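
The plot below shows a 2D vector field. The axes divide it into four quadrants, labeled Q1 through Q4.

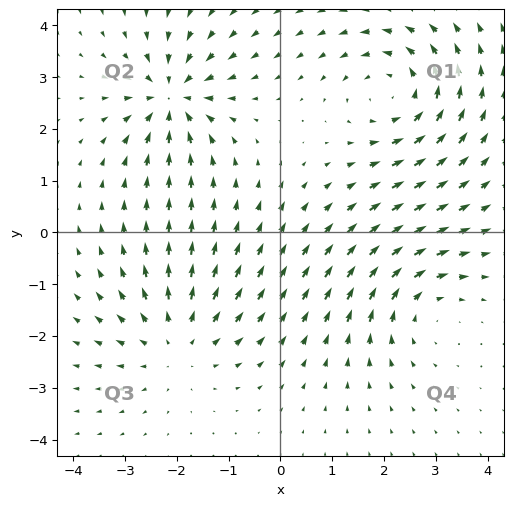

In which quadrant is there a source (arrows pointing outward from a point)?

Q3

The source sits at approximately (-2.0, -2.1), which lies in quadrant Q3. The divergence there is about +4, positive as expected for a source.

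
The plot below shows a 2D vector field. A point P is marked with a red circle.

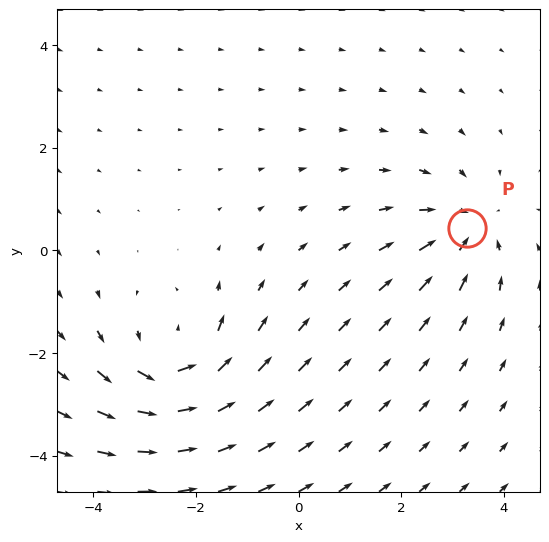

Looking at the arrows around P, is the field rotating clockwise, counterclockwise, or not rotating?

not rotating

Near P at (3.3, 0.4) the arrows show no circulation. The curl there is ≈0.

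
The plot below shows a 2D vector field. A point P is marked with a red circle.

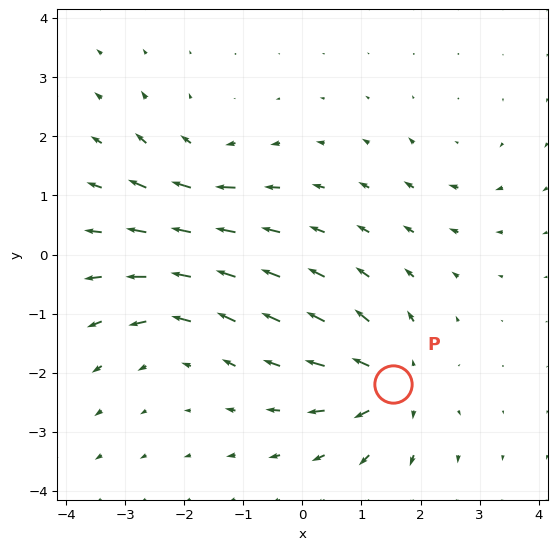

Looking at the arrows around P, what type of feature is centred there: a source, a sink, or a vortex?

source

At P (1.5, -2.2) the arrows spread outward. Divergence about +7, curl ≈0 — positive divergence with near-zero curl is a source.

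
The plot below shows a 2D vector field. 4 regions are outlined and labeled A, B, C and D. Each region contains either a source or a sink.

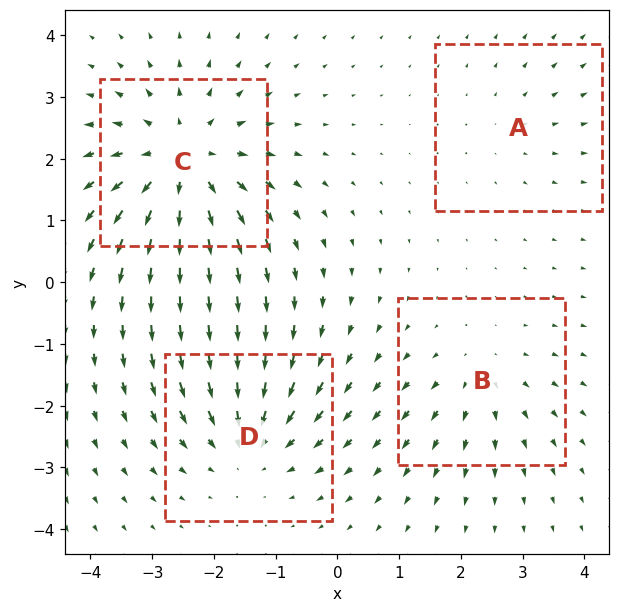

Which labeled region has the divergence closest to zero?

A

Divergence at each region's feature centre — A: about +2, B: about +3, C: about +7, D: about -5. Region A is closest to zero.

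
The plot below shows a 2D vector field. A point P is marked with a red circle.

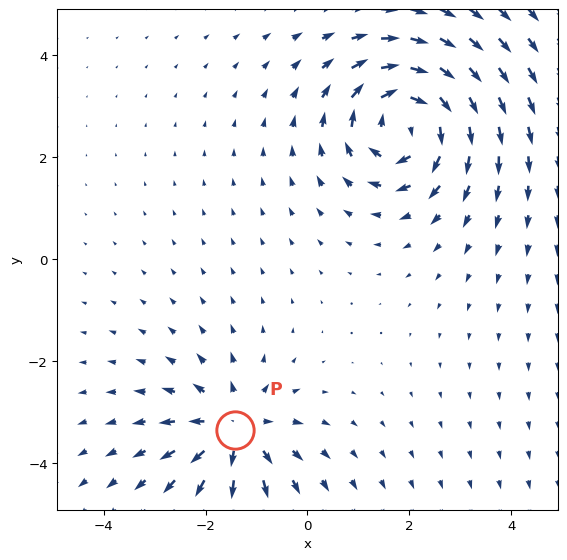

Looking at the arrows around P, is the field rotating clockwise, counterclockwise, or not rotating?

Near P at (-1.4, -3.3) the arrows show no circulation. The curl there is ≈0.

not rotating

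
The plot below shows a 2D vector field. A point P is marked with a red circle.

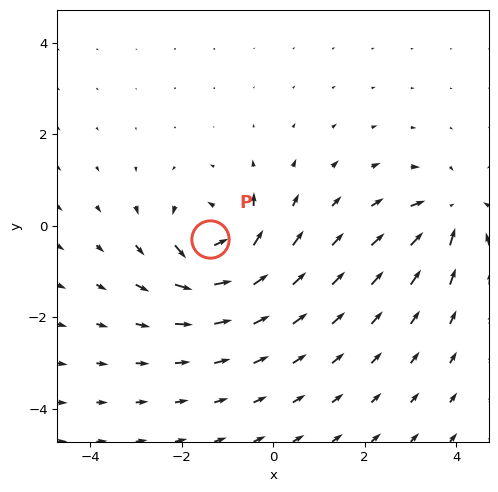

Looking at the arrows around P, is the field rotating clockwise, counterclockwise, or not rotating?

counterclockwise

Near P at (-1.4, -0.3) the arrows circulate counterclockwise. The curl (z-component) there is about +7; positive curl means counterclockwise rotation.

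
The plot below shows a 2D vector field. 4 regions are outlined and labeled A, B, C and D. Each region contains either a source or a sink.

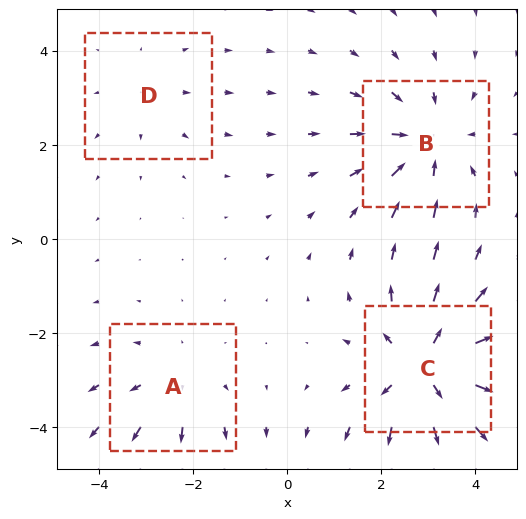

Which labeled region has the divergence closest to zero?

Divergence at each region's feature centre — A: about +3, B: about -4, C: about +6, D: about +2. Region D is closest to zero.

D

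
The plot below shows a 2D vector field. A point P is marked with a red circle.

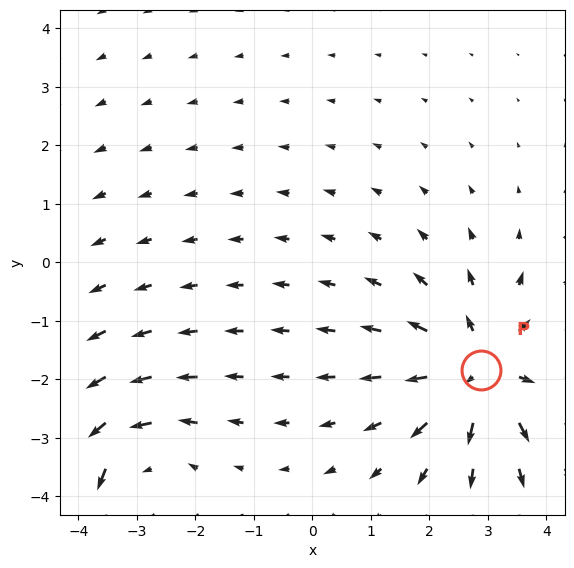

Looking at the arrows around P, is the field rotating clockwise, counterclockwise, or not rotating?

not rotating

Near P at (2.9, -1.8) the arrows show no circulation. The curl there is ≈0.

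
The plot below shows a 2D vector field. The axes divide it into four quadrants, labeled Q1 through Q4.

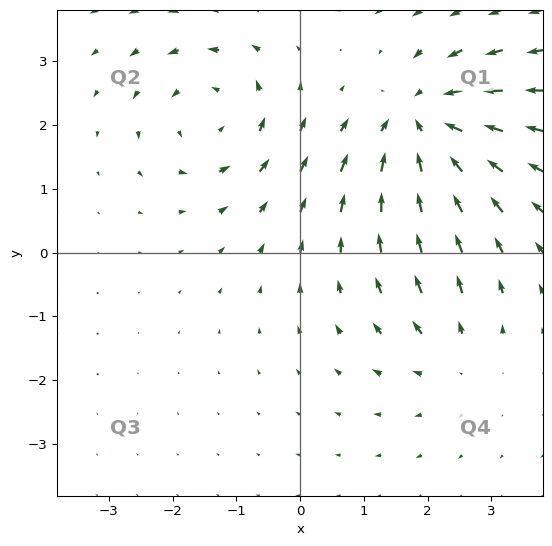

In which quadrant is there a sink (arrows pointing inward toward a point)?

Q1

The sink sits at approximately (1.9, 2.0), which lies in quadrant Q1. The divergence there is about -6, negative as expected for a sink.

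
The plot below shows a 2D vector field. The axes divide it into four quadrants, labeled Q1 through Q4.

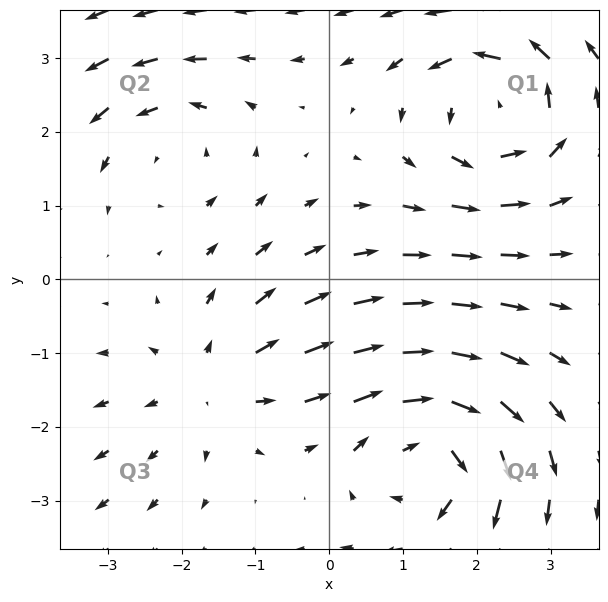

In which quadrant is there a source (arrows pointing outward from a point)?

The source sits at approximately (-1.6, -1.4), which lies in quadrant Q3. The divergence there is about +3, positive as expected for a source.

Q3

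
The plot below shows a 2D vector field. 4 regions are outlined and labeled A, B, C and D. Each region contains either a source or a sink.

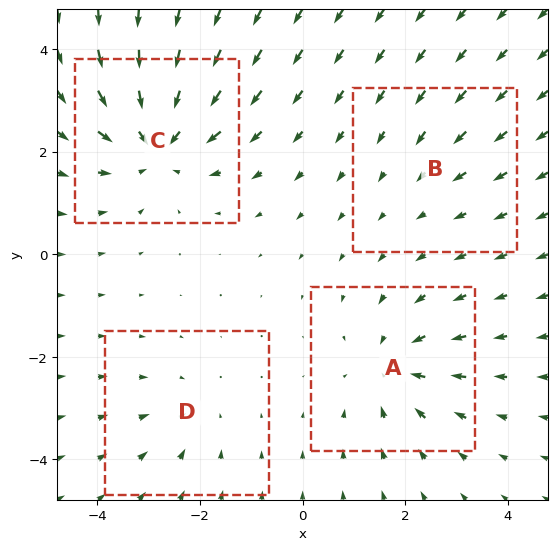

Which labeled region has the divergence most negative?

Divergence at each region's feature centre — A: about -5, B: about -2, C: about -7, D: about -3. Region C is most negative.

C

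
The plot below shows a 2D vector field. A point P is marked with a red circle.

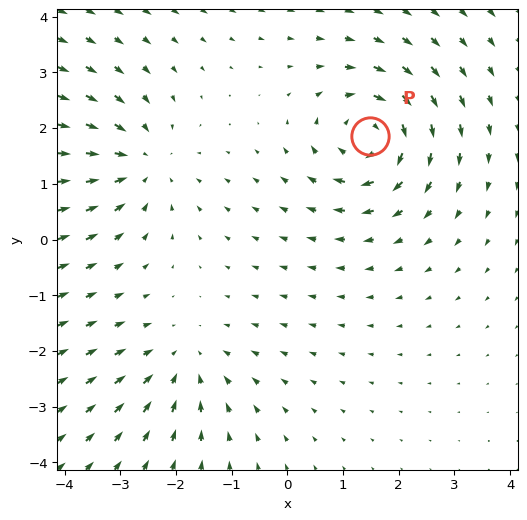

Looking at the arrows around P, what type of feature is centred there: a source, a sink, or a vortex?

At P (1.5, 1.9) the arrows circulate clockwise. Divergence ≈0, curl about -6 — near-zero divergence with nonzero curl is a vortex.

vortex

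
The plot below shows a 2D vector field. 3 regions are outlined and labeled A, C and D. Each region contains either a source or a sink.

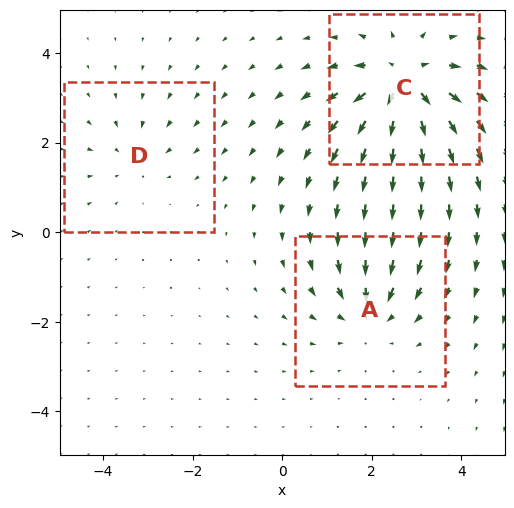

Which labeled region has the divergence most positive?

C

Divergence at each region's feature centre — A: about -3, C: about +5, D: about -2. Region C is most positive.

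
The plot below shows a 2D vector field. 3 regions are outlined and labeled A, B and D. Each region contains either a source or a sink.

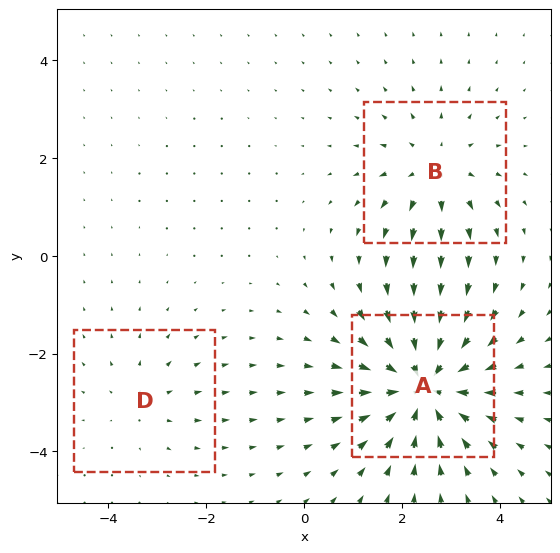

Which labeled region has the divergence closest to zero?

D

Divergence at each region's feature centre — A: about -5, B: about +3, D: about +2. Region D is closest to zero.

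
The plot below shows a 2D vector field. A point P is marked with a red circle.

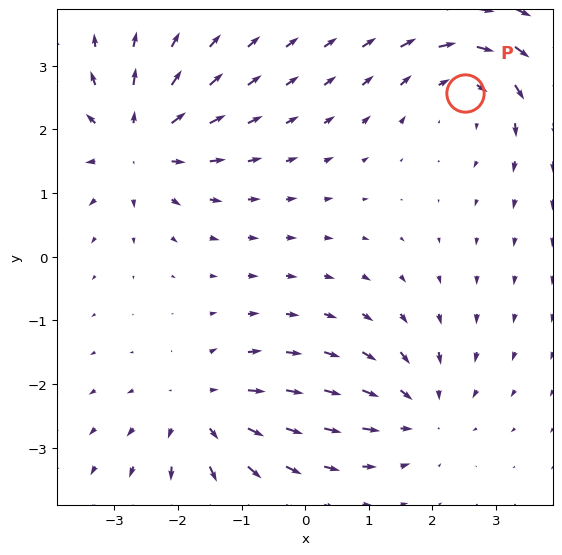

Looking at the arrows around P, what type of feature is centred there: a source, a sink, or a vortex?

vortex

At P (2.5, 2.6) the arrows circulate clockwise. Divergence ≈0, curl about -4 — near-zero divergence with nonzero curl is a vortex.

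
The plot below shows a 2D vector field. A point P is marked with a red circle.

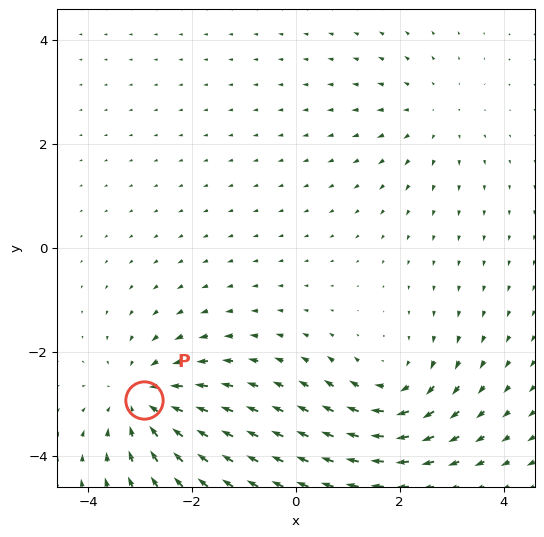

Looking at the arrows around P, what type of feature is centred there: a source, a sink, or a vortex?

sink

At P (-2.9, -2.9) the arrows converge inward. Divergence about -4, curl ≈0 — negative divergence with near-zero curl is a sink.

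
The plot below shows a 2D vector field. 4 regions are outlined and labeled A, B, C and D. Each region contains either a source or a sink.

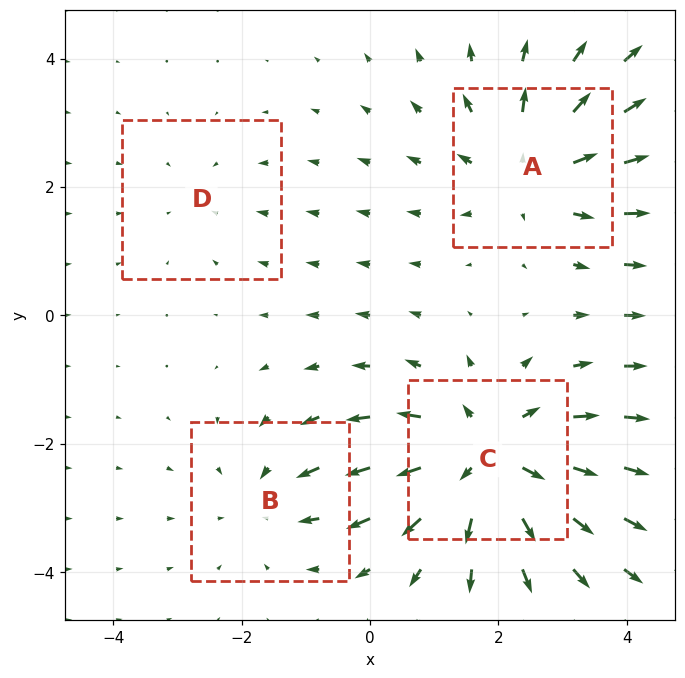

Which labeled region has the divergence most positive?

C

Divergence at each region's feature centre — A: about +4, B: about -3, C: about +6, D: about -2. Region C is most positive.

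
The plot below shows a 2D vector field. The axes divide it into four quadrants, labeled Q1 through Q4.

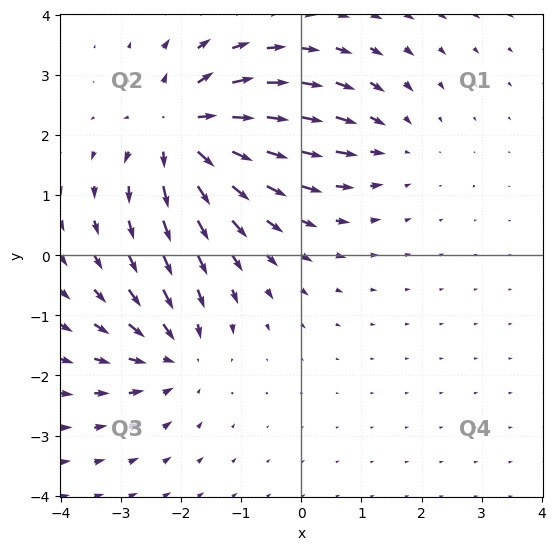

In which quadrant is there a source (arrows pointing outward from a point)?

The source sits at approximately (-2.0, 2.1), which lies in quadrant Q2. The divergence there is about +5, positive as expected for a source.

Q2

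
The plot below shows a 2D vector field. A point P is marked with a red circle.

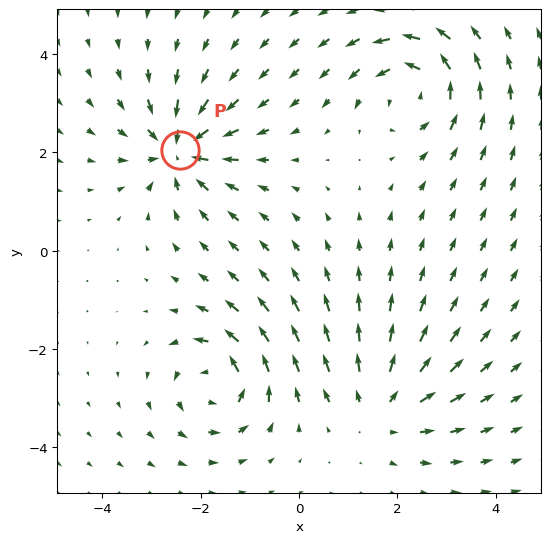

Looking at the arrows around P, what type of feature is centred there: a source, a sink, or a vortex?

sink

At P (-2.4, 2.1) the arrows converge inward. Divergence about -6, curl ≈0 — negative divergence with near-zero curl is a sink.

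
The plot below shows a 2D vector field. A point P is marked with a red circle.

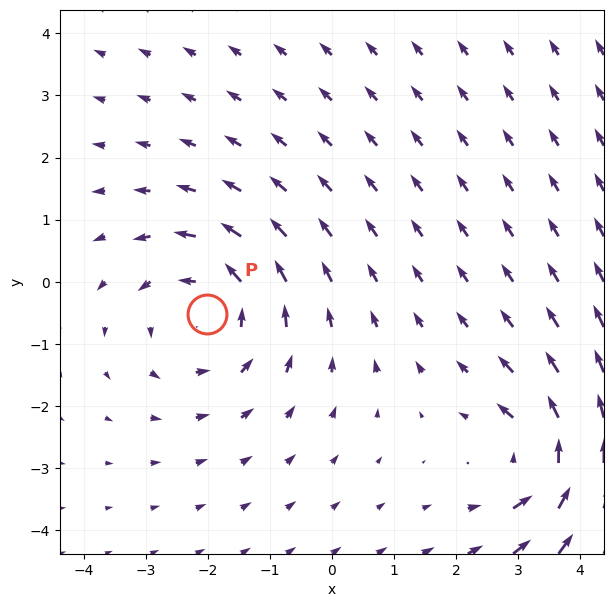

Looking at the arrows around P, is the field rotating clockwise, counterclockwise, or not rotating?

counterclockwise

Near P at (-2.0, -0.5) the arrows circulate counterclockwise. The curl (z-component) there is about +4; positive curl means counterclockwise rotation.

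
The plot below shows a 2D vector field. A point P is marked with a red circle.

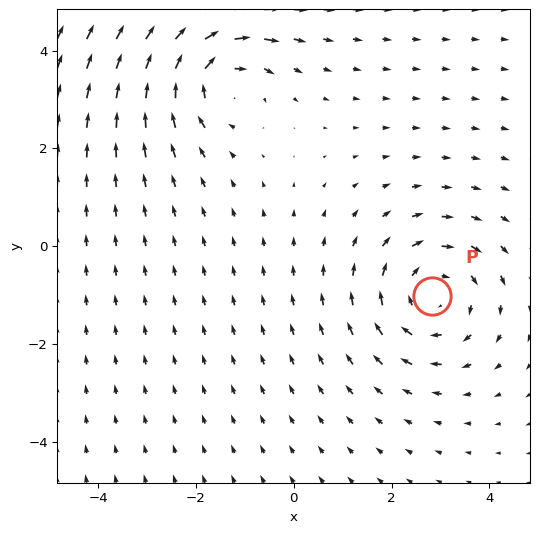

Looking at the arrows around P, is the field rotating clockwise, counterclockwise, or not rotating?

clockwise

Near P at (2.8, -1.0) the arrows circulate clockwise. The curl (z-component) there is about -2; negative curl means clockwise rotation.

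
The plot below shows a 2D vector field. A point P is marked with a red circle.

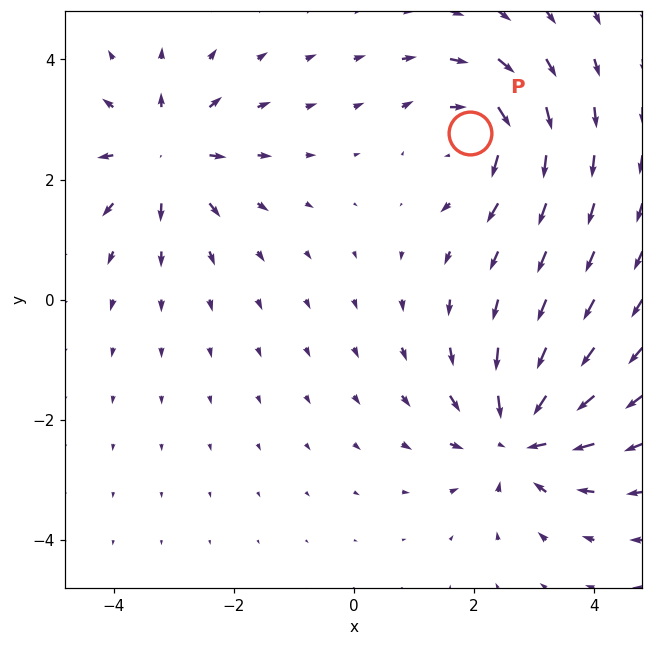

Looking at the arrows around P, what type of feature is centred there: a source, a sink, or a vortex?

vortex

At P (1.9, 2.8) the arrows circulate clockwise. Divergence ≈0, curl about -4 — near-zero divergence with nonzero curl is a vortex.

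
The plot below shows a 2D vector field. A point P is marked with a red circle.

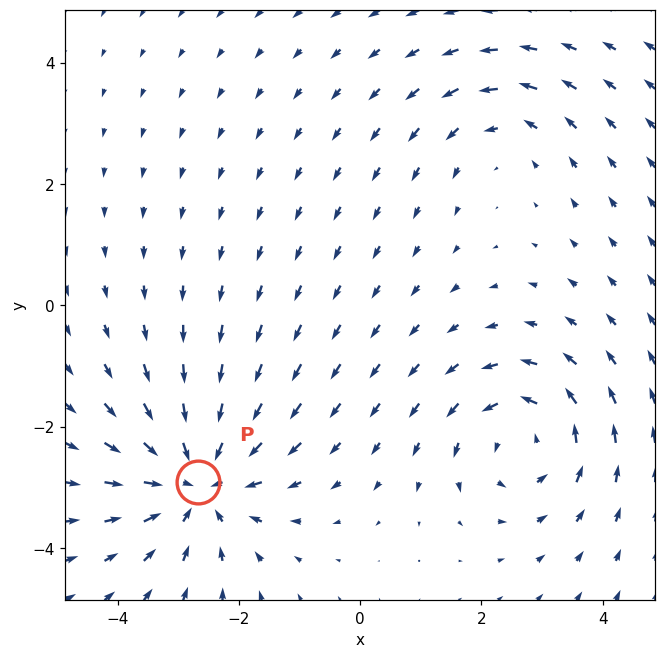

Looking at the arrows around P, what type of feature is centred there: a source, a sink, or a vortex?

At P (-2.7, -2.9) the arrows converge inward. Divergence about -5, curl ≈0 — negative divergence with near-zero curl is a sink.

sink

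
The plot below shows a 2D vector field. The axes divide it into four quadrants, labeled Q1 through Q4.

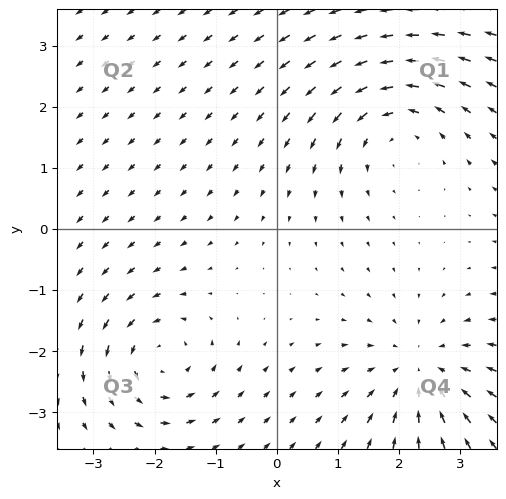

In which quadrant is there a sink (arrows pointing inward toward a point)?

Q4

The sink sits at approximately (2.3, -2.3), which lies in quadrant Q4. The divergence there is about -4, negative as expected for a sink.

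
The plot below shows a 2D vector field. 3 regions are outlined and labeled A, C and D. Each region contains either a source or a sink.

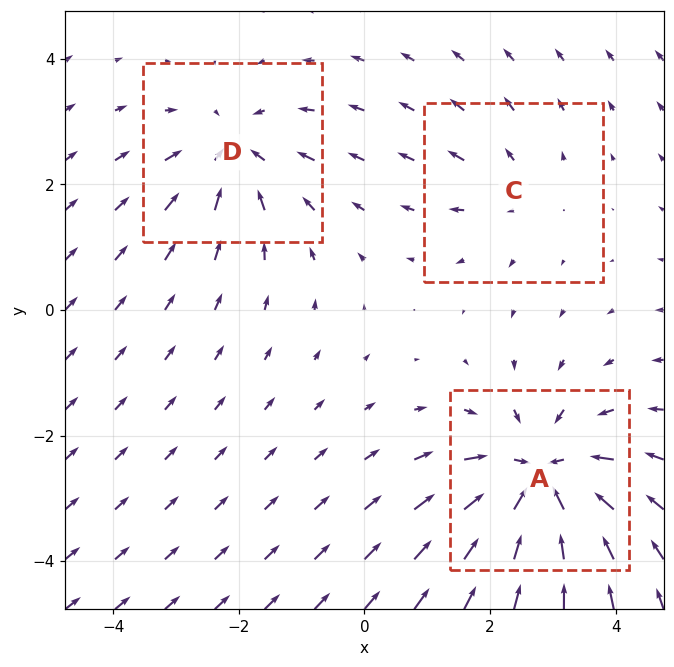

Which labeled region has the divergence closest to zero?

C

Divergence at each region's feature centre — A: about -5, C: about +2, D: about -3. Region C is closest to zero.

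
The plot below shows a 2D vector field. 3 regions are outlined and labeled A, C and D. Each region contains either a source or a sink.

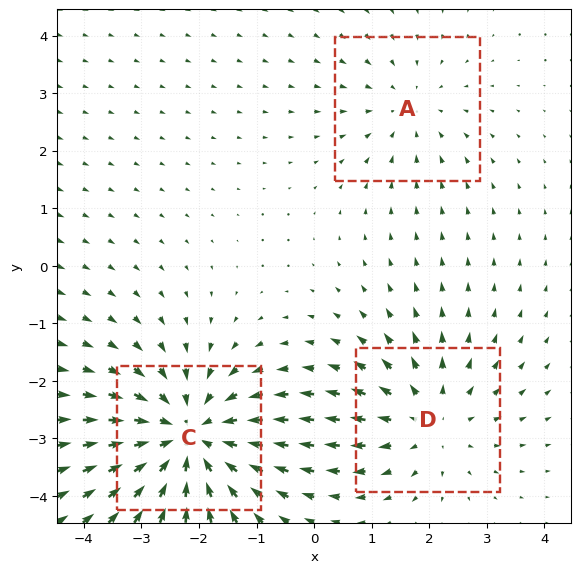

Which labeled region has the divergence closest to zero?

A

Divergence at each region's feature centre — A: about -2, C: about -4, D: about +3. Region A is closest to zero.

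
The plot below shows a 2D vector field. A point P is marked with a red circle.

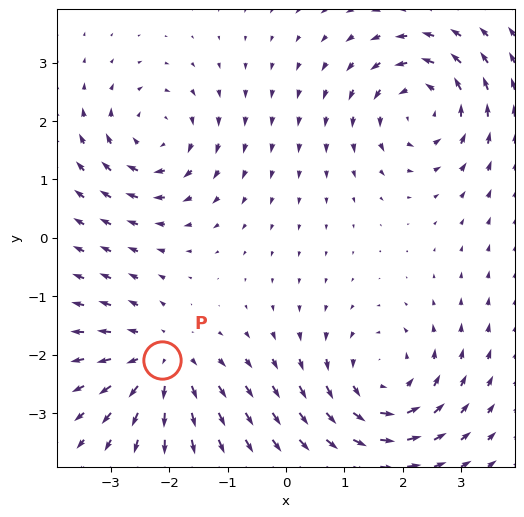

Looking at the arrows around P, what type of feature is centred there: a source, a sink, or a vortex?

At P (-2.1, -2.1) the arrows spread outward. Divergence about +4, curl ≈0 — positive divergence with near-zero curl is a source.

source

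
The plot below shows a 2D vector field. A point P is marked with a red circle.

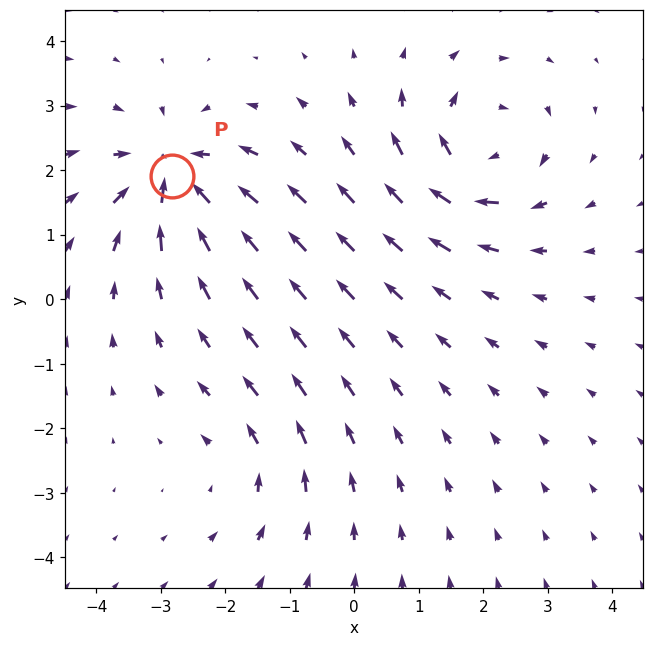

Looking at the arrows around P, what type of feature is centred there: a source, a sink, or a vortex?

sink

At P (-2.8, 1.9) the arrows converge inward. Divergence about -7, curl ≈0 — negative divergence with near-zero curl is a sink.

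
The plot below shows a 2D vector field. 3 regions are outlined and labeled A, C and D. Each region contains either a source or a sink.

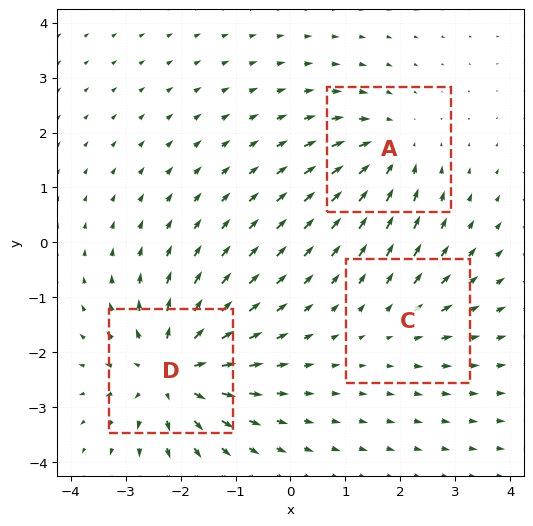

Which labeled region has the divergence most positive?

D

Divergence at each region's feature centre — A: about -3, C: about +2, D: about +5. Region D is most positive.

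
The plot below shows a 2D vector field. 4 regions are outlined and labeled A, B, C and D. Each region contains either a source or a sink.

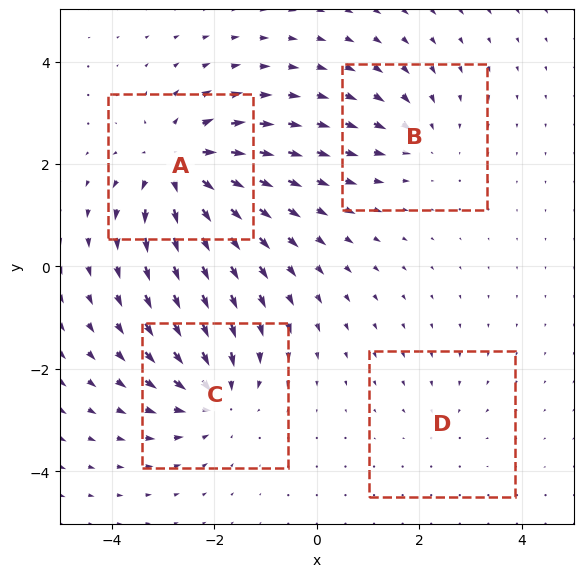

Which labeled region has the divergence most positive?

A

Divergence at each region's feature centre — A: about +7, B: about -3, C: about -5, D: about -2. Region A is most positive.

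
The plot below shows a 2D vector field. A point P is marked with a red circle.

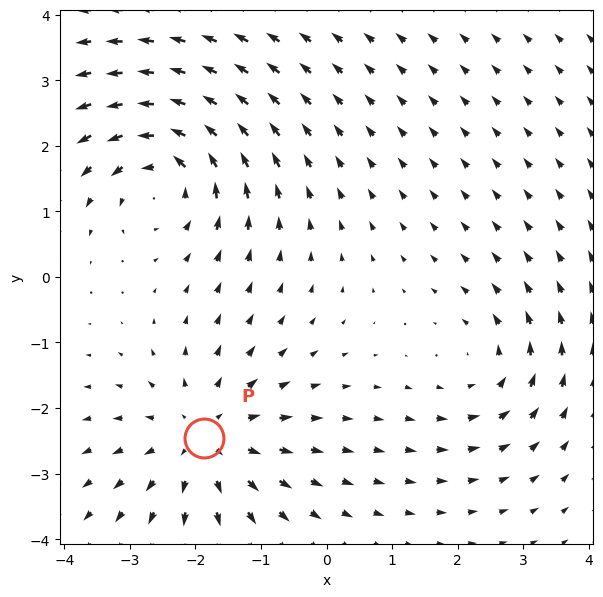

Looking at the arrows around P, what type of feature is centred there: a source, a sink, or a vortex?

source

At P (-1.9, -2.5) the arrows spread outward. Divergence about +4, curl ≈0 — positive divergence with near-zero curl is a source.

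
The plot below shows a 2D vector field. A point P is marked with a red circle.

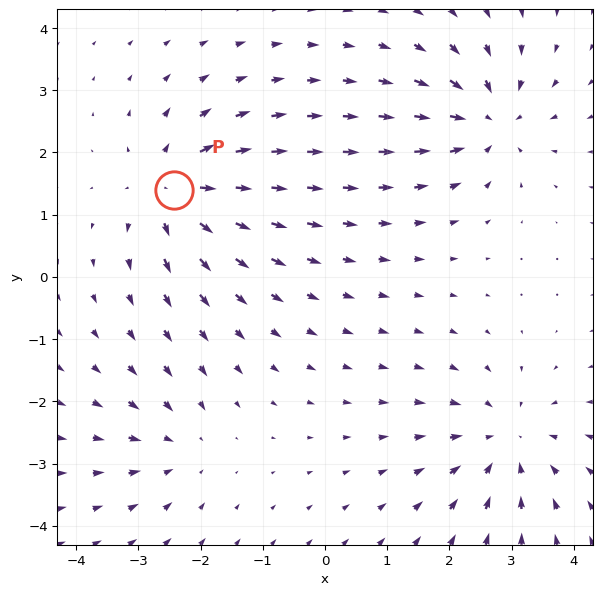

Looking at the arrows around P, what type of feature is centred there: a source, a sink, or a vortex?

At P (-2.4, 1.4) the arrows spread outward. Divergence about +6, curl ≈0 — positive divergence with near-zero curl is a source.

source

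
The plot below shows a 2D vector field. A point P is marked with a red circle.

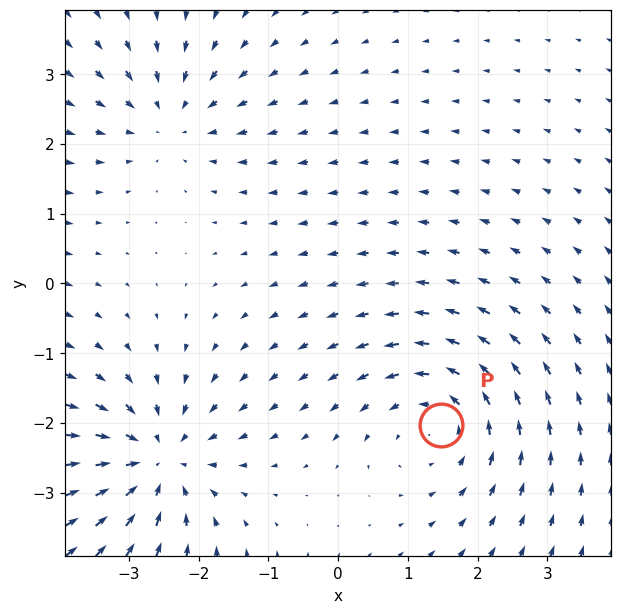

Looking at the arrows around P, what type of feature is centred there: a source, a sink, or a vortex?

vortex

At P (1.5, -2.0) the arrows circulate counterclockwise. Divergence ≈0, curl about +3 — near-zero divergence with nonzero curl is a vortex.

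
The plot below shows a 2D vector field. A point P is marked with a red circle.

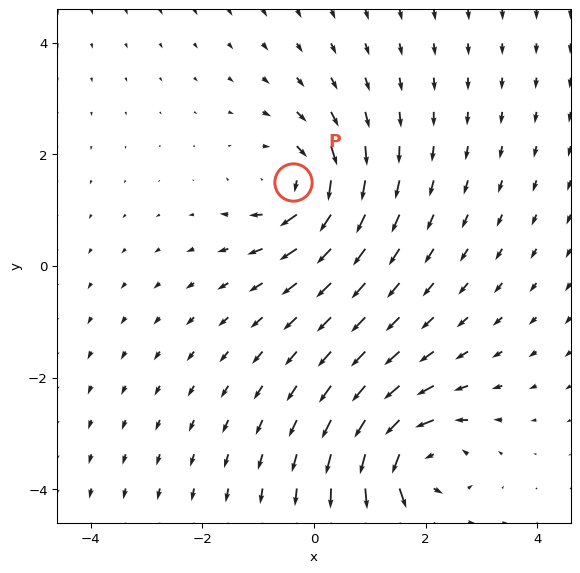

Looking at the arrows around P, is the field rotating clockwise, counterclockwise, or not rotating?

Near P at (-0.4, 1.5) the arrows circulate clockwise. The curl (z-component) there is about -4; negative curl means clockwise rotation.

clockwise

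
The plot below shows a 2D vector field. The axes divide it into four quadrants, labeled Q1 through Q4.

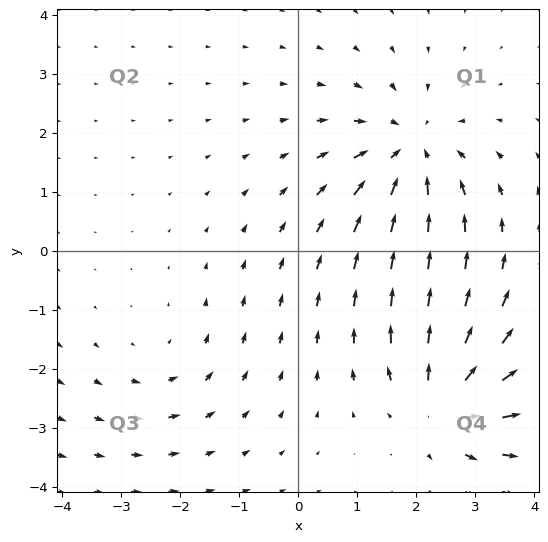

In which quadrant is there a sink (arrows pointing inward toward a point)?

Q1

The sink sits at approximately (1.9, 1.7), which lies in quadrant Q1. The divergence there is about -5, negative as expected for a sink.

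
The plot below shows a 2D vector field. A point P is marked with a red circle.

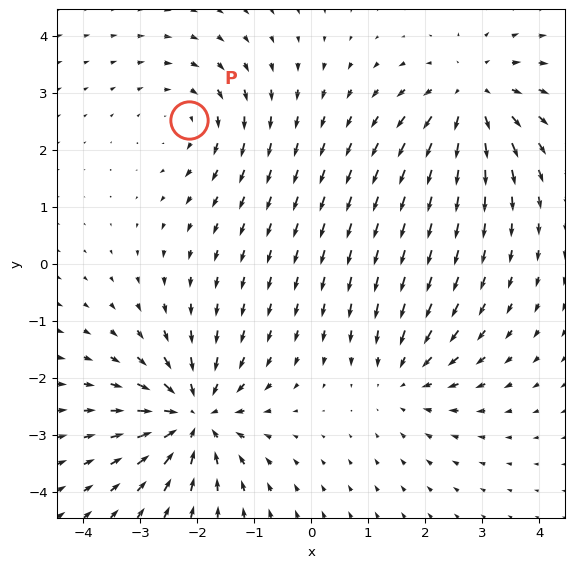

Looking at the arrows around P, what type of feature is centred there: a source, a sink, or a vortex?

At P (-2.2, 2.5) the arrows circulate clockwise. Divergence ≈0, curl about -3 — near-zero divergence with nonzero curl is a vortex.

vortex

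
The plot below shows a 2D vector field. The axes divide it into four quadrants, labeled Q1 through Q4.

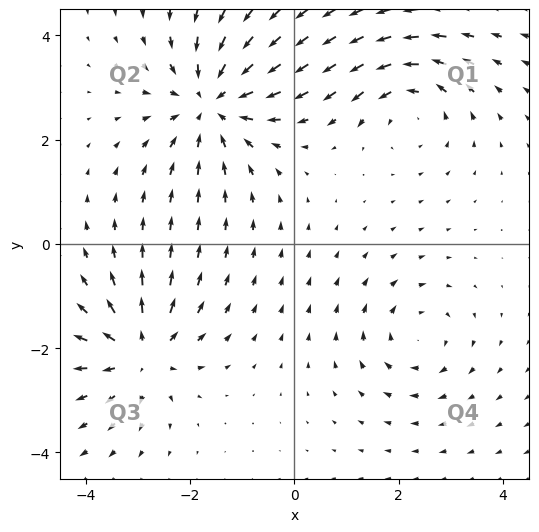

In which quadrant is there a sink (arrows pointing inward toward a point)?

Q2

The sink sits at approximately (-1.6, 2.7), which lies in quadrant Q2. The divergence there is about -4, negative as expected for a sink.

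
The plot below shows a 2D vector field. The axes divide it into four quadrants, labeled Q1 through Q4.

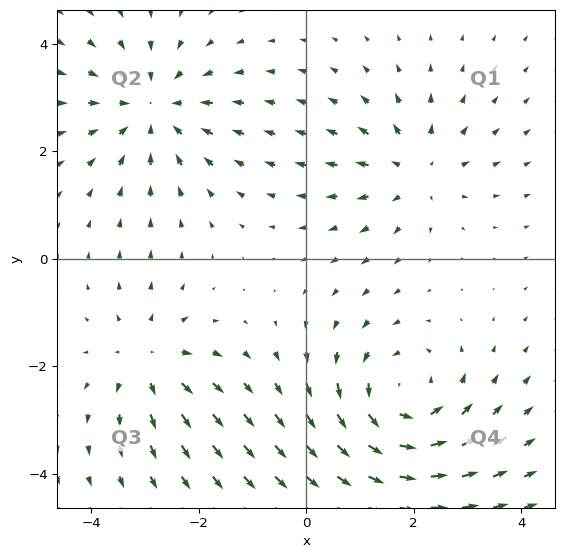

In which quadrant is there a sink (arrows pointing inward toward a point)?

The sink sits at approximately (-2.8, 2.8), which lies in quadrant Q2. The divergence there is about -3, negative as expected for a sink.

Q2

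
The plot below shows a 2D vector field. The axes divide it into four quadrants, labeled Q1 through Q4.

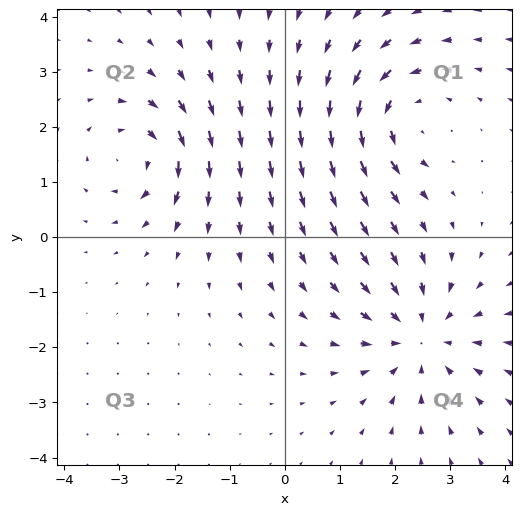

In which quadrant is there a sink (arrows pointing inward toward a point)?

Q4

The sink sits at approximately (2.5, -1.8), which lies in quadrant Q4. The divergence there is about -4, negative as expected for a sink.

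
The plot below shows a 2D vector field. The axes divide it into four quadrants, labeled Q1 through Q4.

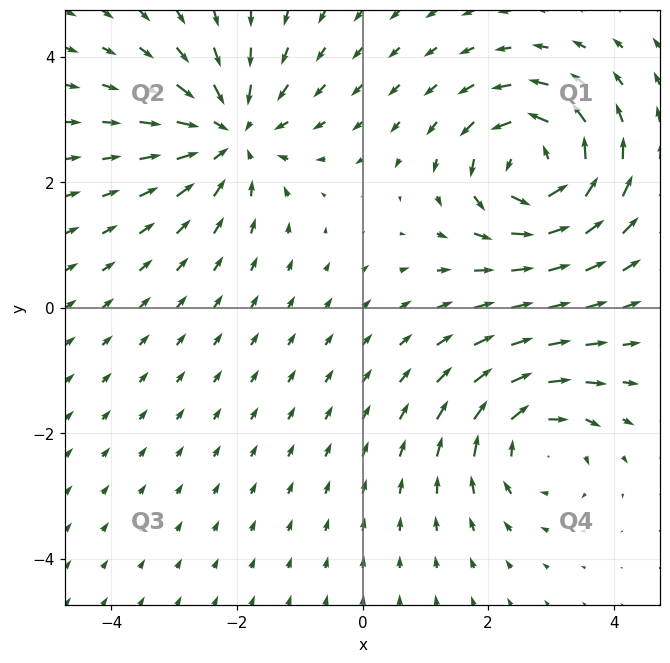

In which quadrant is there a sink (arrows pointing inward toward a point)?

Q2

The sink sits at approximately (-2.1, 2.8), which lies in quadrant Q2. The divergence there is about -5, negative as expected for a sink.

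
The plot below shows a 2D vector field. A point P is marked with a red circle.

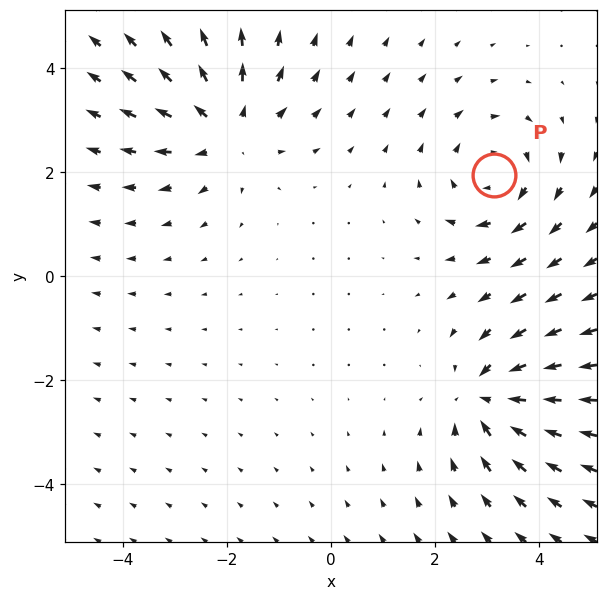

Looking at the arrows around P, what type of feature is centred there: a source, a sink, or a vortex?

At P (3.1, 1.9) the arrows circulate clockwise. Divergence ≈0, curl about -3 — near-zero divergence with nonzero curl is a vortex.

vortex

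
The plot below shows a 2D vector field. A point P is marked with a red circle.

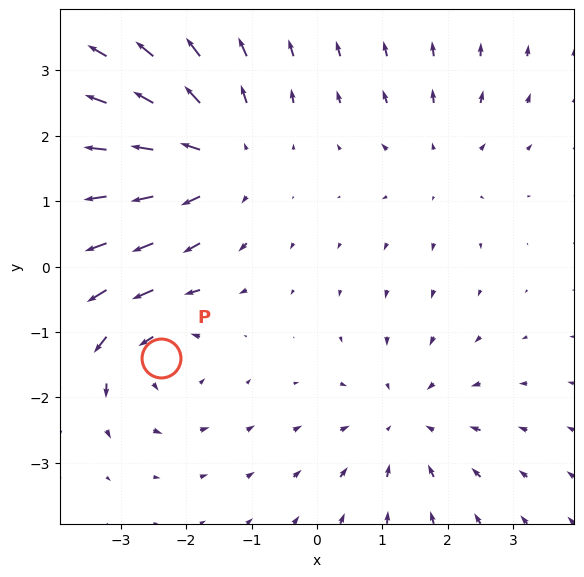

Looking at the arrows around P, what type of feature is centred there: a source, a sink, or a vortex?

vortex

At P (-2.4, -1.4) the arrows circulate counterclockwise. Divergence ≈0, curl about +4 — near-zero divergence with nonzero curl is a vortex.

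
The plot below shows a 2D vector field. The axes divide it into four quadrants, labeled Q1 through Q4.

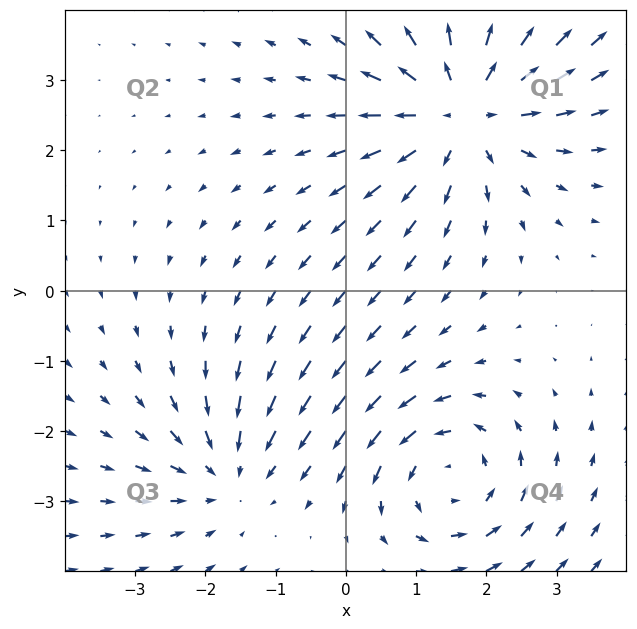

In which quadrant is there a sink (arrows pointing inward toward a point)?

Q3

The sink sits at approximately (-1.7, -2.6), which lies in quadrant Q3. The divergence there is about -3, negative as expected for a sink.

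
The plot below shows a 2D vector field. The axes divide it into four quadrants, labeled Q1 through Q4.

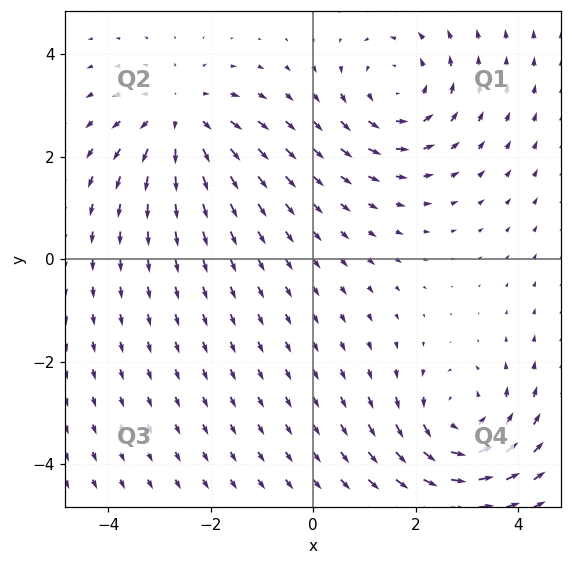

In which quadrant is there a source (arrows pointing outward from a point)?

The source sits at approximately (-2.6, 2.7), which lies in quadrant Q2. The divergence there is about +4, positive as expected for a source.

Q2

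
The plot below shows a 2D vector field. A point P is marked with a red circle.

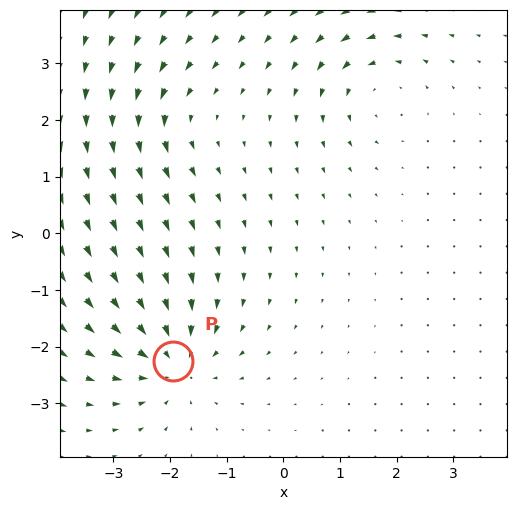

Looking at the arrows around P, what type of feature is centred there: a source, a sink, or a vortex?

sink

At P (-1.9, -2.3) the arrows converge inward. Divergence about -5, curl ≈0 — negative divergence with near-zero curl is a sink.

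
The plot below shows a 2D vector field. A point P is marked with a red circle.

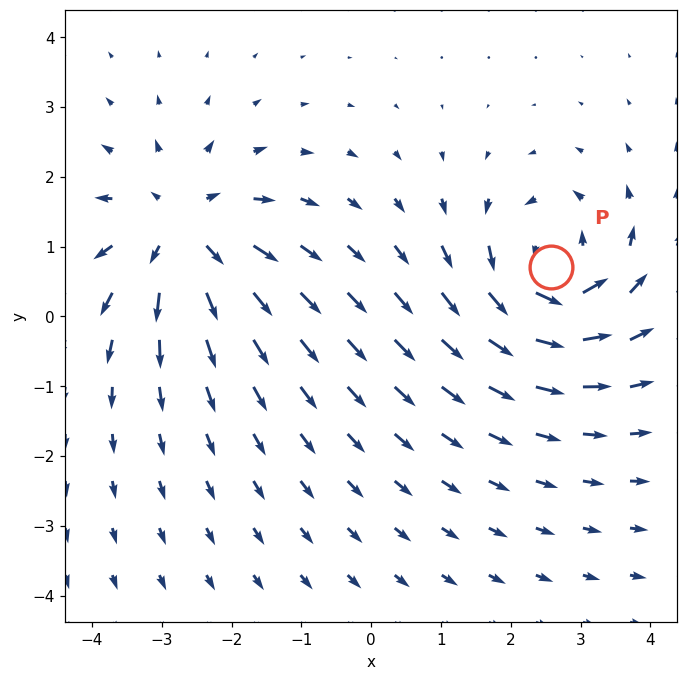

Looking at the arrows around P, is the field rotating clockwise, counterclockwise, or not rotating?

counterclockwise

Near P at (2.6, 0.7) the arrows circulate counterclockwise. The curl (z-component) there is about +6; positive curl means counterclockwise rotation.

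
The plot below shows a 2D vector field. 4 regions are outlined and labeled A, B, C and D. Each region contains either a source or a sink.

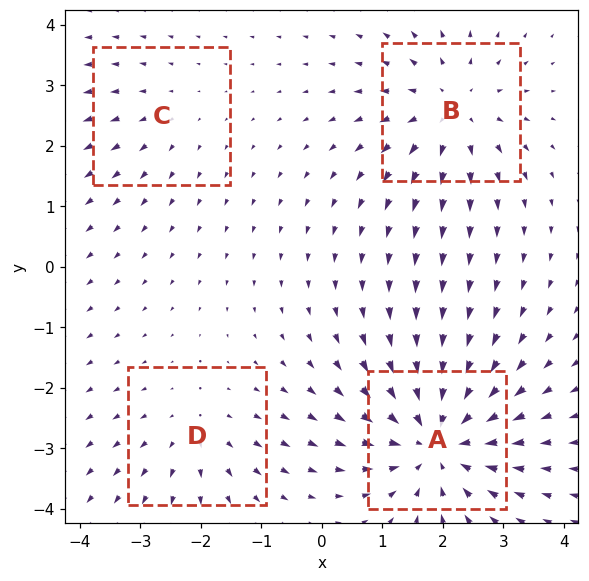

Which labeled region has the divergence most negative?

Divergence at each region's feature centre — A: about -6, B: about +5, C: about +2, D: about +3. Region A is most negative.

A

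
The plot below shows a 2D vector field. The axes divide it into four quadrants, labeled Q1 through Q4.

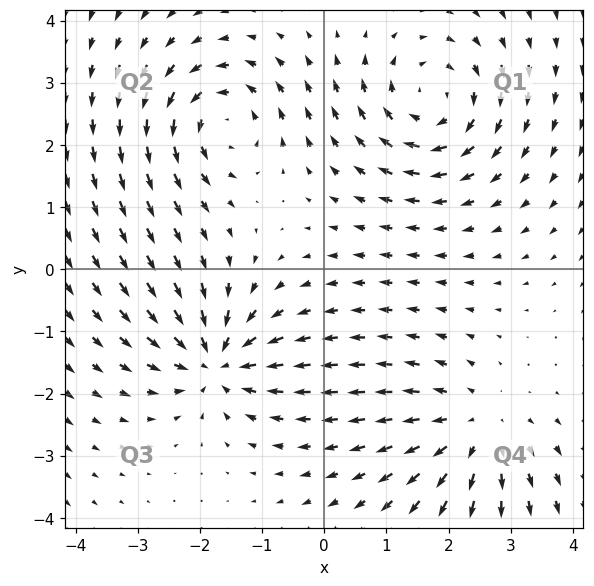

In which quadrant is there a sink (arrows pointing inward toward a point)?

Q3

The sink sits at approximately (-1.7, -1.5), which lies in quadrant Q3. The divergence there is about -5, negative as expected for a sink.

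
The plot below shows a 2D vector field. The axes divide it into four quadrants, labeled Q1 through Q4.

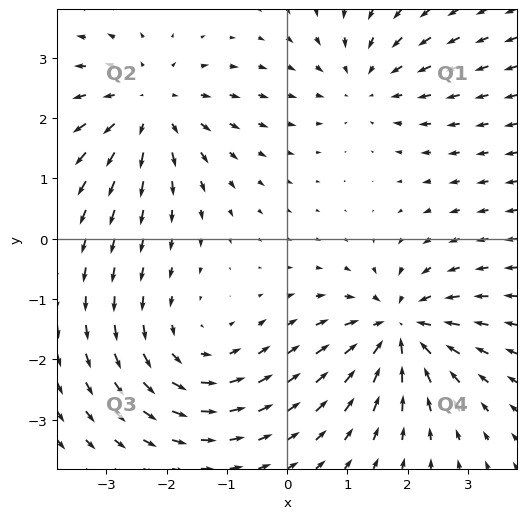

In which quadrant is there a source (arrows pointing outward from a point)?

The source sits at approximately (-2.3, 2.2), which lies in quadrant Q2. The divergence there is about +5, positive as expected for a source.

Q2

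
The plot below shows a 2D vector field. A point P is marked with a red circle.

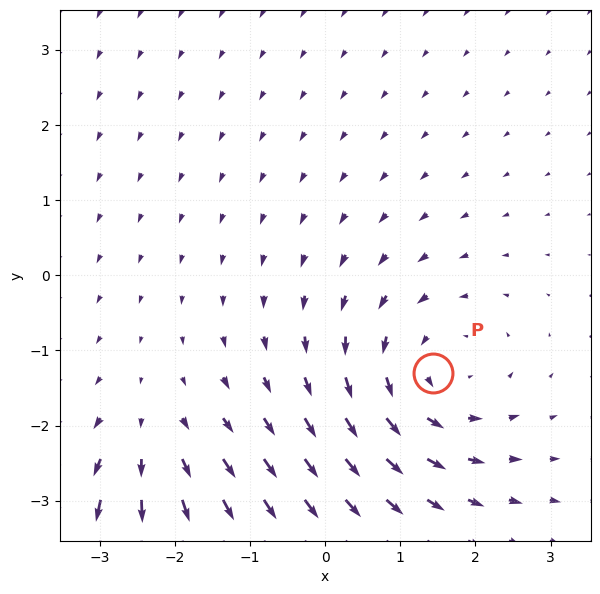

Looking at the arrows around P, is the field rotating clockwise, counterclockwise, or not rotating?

Near P at (1.4, -1.3) the arrows circulate counterclockwise. The curl (z-component) there is about +4; positive curl means counterclockwise rotation.

counterclockwise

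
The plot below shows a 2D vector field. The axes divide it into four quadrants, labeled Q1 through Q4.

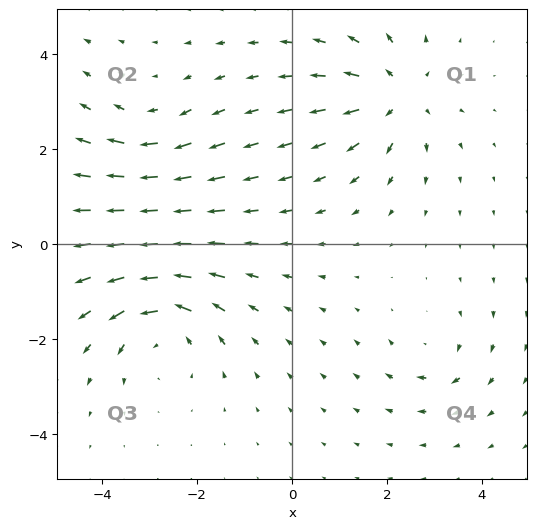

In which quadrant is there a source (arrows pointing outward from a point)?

Q1

The source sits at approximately (2.2, 3.1), which lies in quadrant Q1. The divergence there is about +5, positive as expected for a source.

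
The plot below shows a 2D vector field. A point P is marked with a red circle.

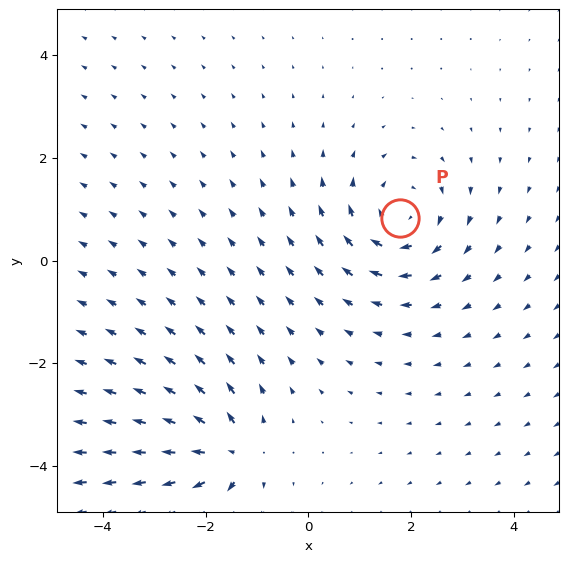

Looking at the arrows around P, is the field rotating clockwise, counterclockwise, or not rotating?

clockwise

Near P at (1.8, 0.8) the arrows circulate clockwise. The curl (z-component) there is about -3; negative curl means clockwise rotation.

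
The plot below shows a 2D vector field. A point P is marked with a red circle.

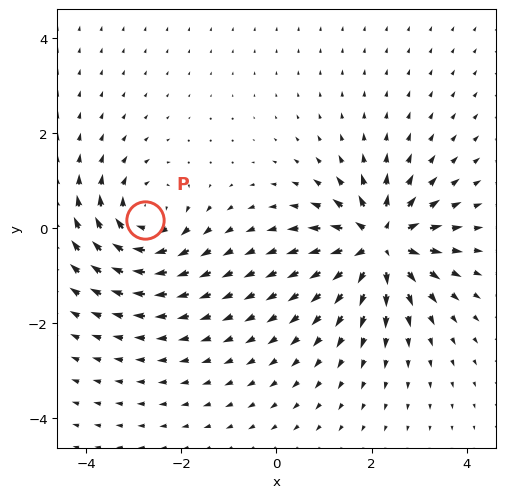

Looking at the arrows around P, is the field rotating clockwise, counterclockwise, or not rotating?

Near P at (-2.8, 0.2) the arrows circulate clockwise. The curl (z-component) there is about -4; negative curl means clockwise rotation.

clockwise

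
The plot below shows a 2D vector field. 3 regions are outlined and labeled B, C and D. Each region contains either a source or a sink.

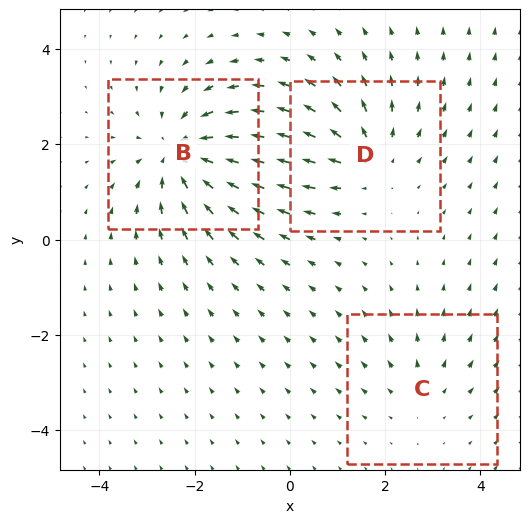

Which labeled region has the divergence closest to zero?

C

Divergence at each region's feature centre — B: about -4, C: about +2, D: about +3. Region C is closest to zero.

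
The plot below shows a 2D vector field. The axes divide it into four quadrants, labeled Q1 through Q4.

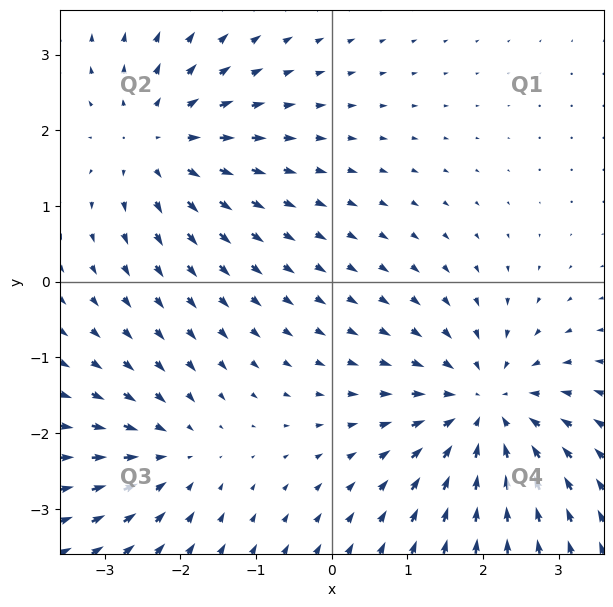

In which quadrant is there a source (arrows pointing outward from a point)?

Q2

The source sits at approximately (-2.3, 1.8), which lies in quadrant Q2. The divergence there is about +4, positive as expected for a source.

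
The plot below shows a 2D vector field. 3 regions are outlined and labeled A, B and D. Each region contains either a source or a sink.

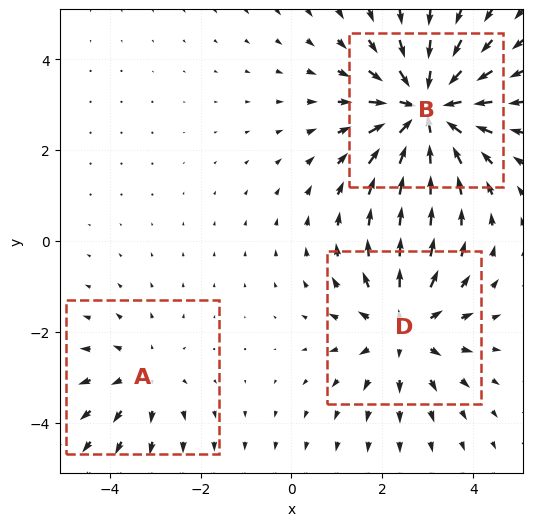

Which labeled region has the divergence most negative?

B

Divergence at each region's feature centre — A: about +2, B: about -4, D: about +3. Region B is most negative.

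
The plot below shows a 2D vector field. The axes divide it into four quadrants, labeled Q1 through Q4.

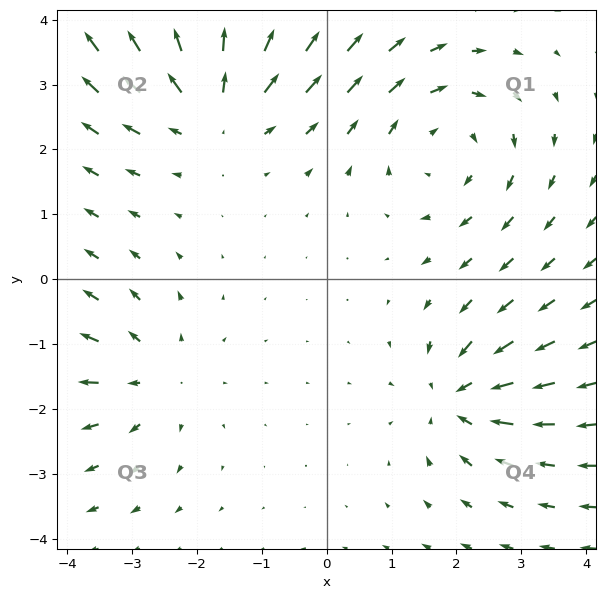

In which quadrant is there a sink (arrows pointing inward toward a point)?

The sink sits at approximately (2.0, -1.8), which lies in quadrant Q4. The divergence there is about -5, negative as expected for a sink.

Q4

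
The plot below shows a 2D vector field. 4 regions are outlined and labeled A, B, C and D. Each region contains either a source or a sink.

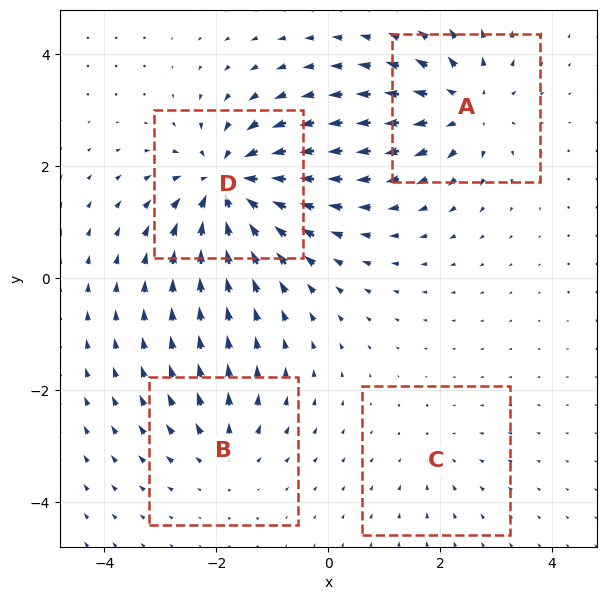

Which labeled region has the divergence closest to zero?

Divergence at each region's feature centre — A: about +6, B: about +4, C: about -2, D: about -8. Region C is closest to zero.

C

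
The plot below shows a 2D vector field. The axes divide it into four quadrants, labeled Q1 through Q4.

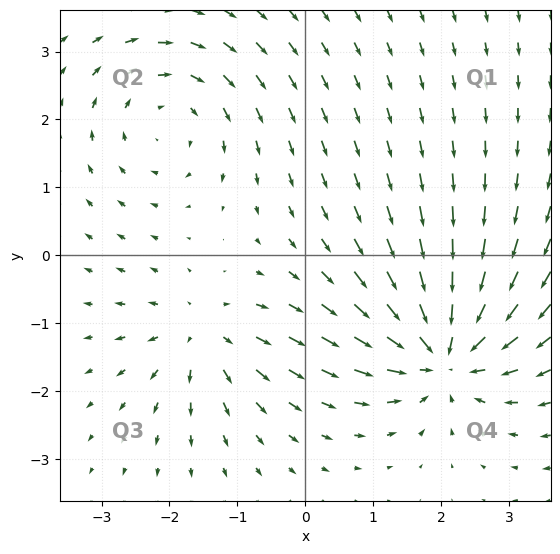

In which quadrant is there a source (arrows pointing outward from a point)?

The source sits at approximately (-1.5, -1.2), which lies in quadrant Q3. The divergence there is about +4, positive as expected for a source.

Q3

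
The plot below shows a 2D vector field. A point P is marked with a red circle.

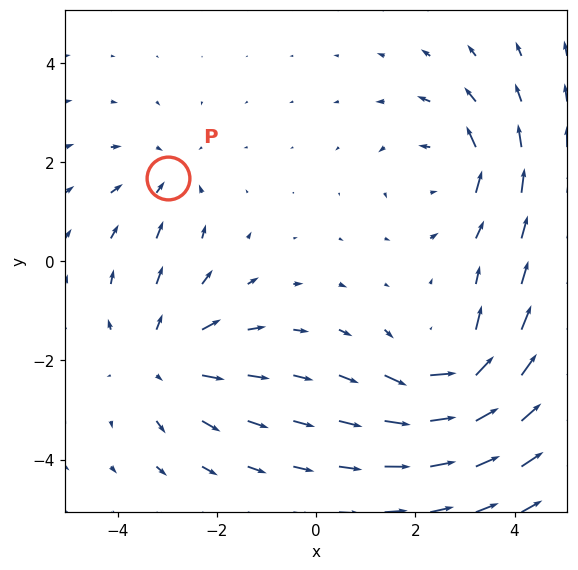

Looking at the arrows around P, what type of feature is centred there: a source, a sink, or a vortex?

At P (-3.0, 1.7) the arrows converge inward. Divergence about -3, curl ≈0 — negative divergence with near-zero curl is a sink.

sink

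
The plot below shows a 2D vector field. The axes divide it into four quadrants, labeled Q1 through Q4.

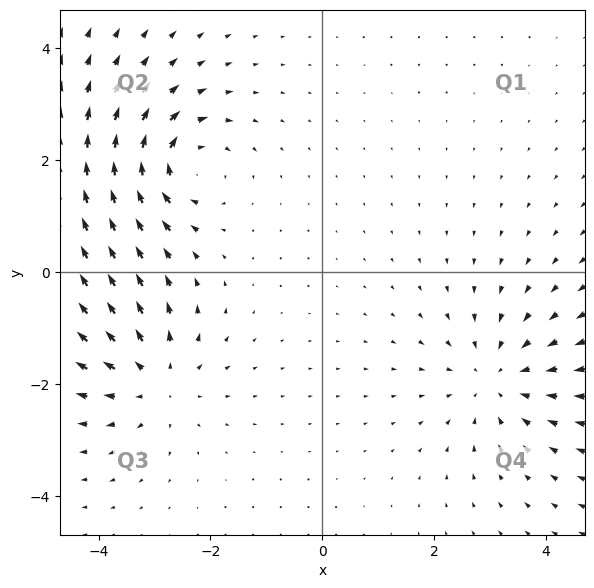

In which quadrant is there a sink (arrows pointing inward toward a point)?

The sink sits at approximately (3.1, -1.9), which lies in quadrant Q4. The divergence there is about -4, negative as expected for a sink.

Q4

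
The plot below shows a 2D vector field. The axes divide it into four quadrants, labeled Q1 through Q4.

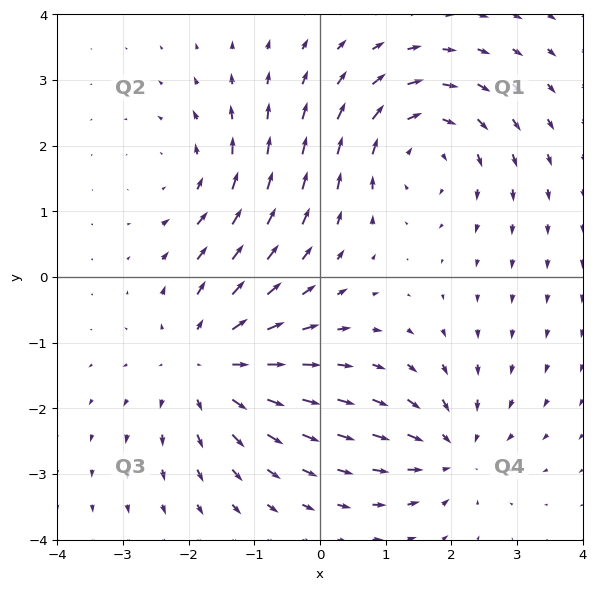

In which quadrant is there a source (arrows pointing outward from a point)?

Q3

The source sits at approximately (-1.7, -1.3), which lies in quadrant Q3. The divergence there is about +4, positive as expected for a source.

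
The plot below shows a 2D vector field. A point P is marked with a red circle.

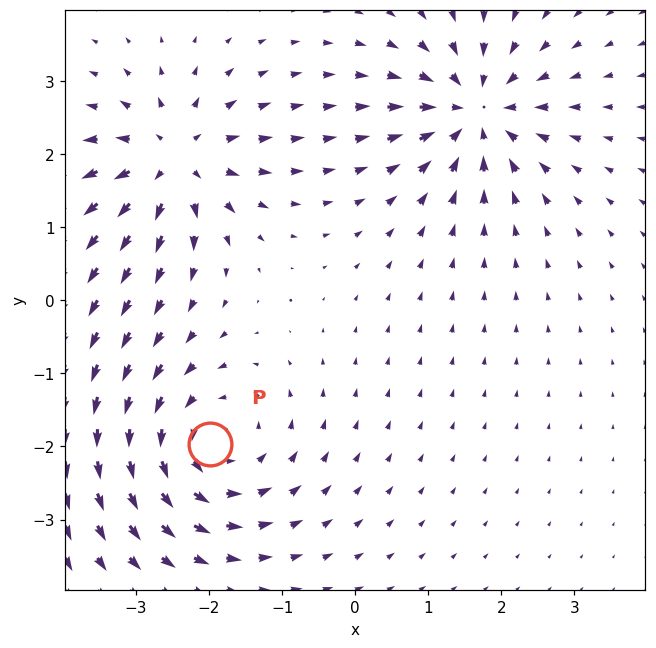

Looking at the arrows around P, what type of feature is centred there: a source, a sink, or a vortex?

At P (-2.0, -2.0) the arrows circulate counterclockwise. Divergence ≈0, curl about +4 — near-zero divergence with nonzero curl is a vortex.

vortex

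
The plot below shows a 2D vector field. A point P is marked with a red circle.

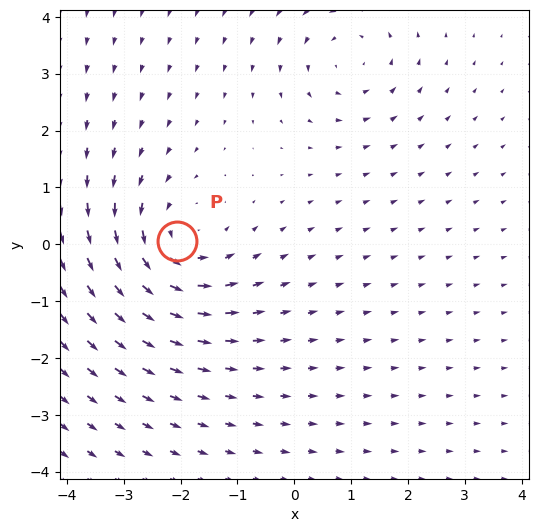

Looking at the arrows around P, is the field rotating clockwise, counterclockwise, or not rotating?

Near P at (-2.1, 0.1) the arrows circulate counterclockwise. The curl (z-component) there is about +4; positive curl means counterclockwise rotation.

counterclockwise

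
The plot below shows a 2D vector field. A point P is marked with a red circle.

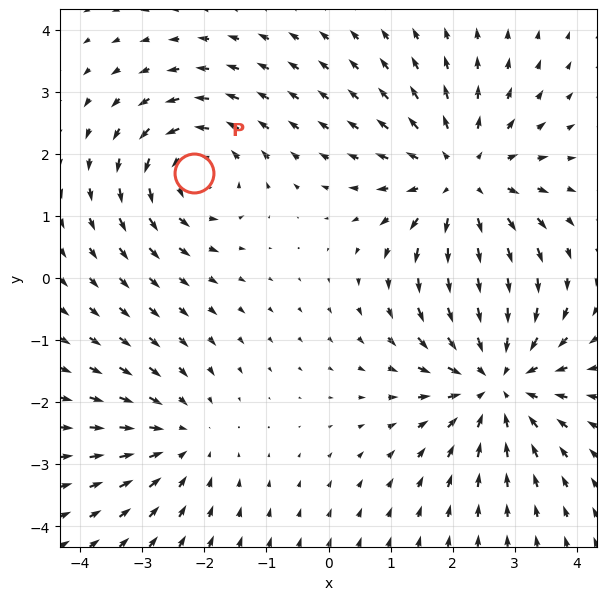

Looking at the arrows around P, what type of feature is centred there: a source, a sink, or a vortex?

At P (-2.2, 1.7) the arrows circulate counterclockwise. Divergence ≈0, curl about +3 — near-zero divergence with nonzero curl is a vortex.

vortex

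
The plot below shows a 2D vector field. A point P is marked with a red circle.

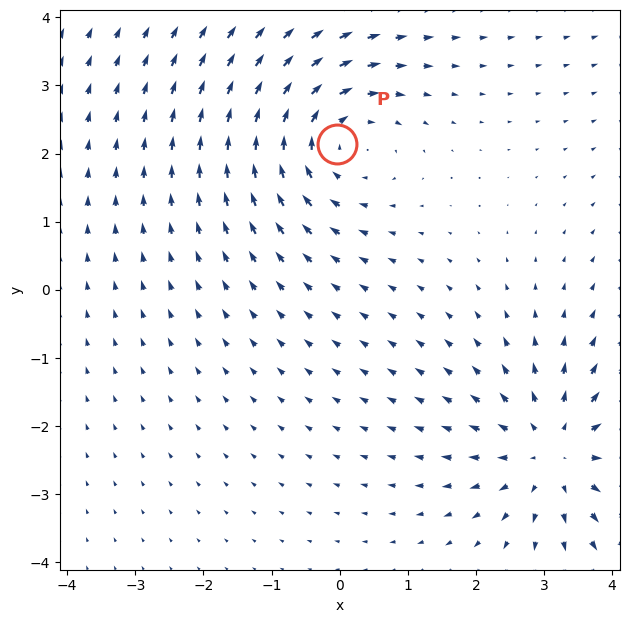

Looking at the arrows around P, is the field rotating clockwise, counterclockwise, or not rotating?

clockwise

Near P at (-0.0, 2.1) the arrows circulate clockwise. The curl (z-component) there is about -4; negative curl means clockwise rotation.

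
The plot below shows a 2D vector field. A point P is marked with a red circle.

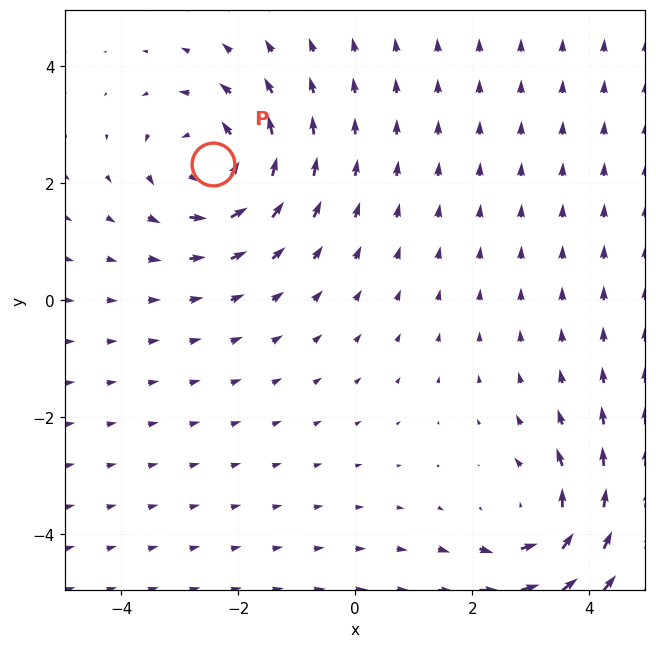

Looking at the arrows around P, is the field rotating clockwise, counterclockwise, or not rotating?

Near P at (-2.4, 2.3) the arrows circulate counterclockwise. The curl (z-component) there is about +3; positive curl means counterclockwise rotation.

counterclockwise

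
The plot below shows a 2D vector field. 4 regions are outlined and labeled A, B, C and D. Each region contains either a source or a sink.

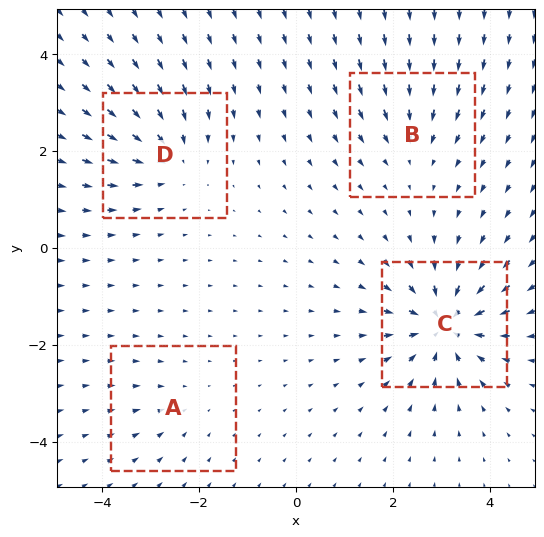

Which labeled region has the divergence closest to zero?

A

Divergence at each region's feature centre — A: about -2, B: about -4, C: about -8, D: about -5. Region A is closest to zero.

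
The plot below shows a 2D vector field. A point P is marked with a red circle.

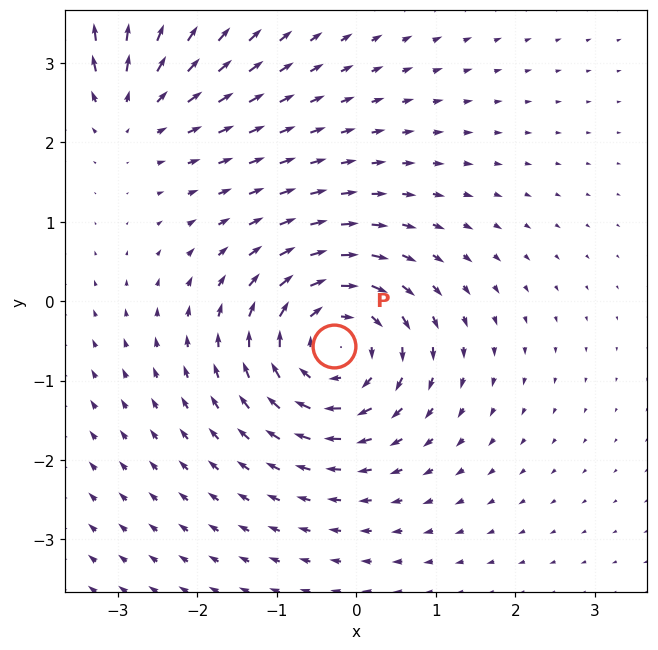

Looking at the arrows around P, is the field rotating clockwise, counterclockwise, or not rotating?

clockwise

Near P at (-0.3, -0.6) the arrows circulate clockwise. The curl (z-component) there is about -4; negative curl means clockwise rotation.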